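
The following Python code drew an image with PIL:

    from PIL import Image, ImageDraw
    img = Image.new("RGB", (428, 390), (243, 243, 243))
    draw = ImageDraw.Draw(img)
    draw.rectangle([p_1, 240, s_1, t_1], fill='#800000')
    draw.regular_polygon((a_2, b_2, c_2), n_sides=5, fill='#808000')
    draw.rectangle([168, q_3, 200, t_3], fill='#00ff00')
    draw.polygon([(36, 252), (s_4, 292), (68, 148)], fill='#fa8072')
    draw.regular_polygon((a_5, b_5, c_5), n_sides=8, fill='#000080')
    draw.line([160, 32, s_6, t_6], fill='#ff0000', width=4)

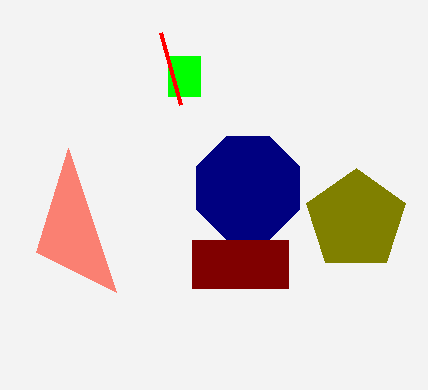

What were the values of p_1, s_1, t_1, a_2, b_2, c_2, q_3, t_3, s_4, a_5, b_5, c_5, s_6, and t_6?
p_1 = 192; s_1 = 288; t_1 = 288; a_2 = 356; b_2 = 220; c_2 = 52; q_3 = 56; t_3 = 96; s_4 = 116; a_5 = 248; b_5 = 188; c_5 = 56; s_6 = 180; t_6 = 104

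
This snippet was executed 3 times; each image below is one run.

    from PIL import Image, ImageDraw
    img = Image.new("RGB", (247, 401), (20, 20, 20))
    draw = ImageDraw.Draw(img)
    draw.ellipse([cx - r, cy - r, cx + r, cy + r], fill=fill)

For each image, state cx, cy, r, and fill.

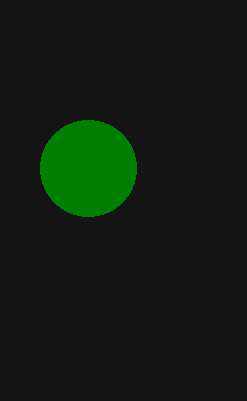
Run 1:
cx = 88, cy = 168, r = 48, fill = 'green'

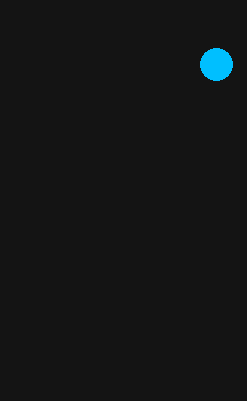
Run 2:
cx = 216
cy = 64
r = 16
fill = 'deepskyblue'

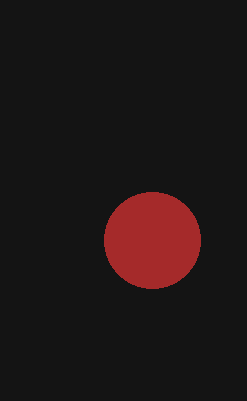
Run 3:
cx = 152; cy = 240; r = 48; fill = 'brown'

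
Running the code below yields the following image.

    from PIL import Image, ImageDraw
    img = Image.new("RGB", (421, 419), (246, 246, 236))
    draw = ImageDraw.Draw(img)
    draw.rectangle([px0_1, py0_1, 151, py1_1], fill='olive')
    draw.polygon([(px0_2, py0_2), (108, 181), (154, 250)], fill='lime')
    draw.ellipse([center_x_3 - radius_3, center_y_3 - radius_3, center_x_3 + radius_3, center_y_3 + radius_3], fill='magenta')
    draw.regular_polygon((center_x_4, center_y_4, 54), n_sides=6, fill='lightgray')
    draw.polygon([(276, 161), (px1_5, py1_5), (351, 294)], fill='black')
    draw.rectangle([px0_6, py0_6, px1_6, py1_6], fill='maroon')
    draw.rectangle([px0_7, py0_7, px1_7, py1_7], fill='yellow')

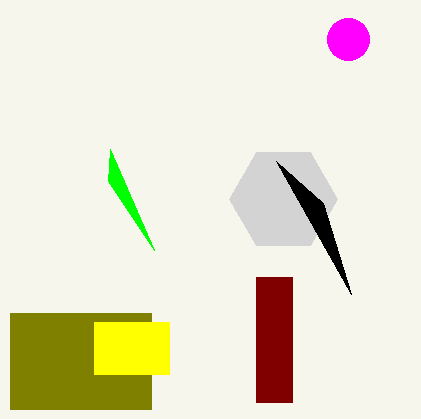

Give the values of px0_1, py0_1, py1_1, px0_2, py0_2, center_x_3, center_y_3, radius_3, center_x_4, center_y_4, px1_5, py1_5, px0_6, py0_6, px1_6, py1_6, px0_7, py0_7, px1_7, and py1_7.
px0_1 = 10
py0_1 = 313
py1_1 = 409
px0_2 = 110
py0_2 = 149
center_x_3 = 348
center_y_3 = 39
radius_3 = 21
center_x_4 = 283
center_y_4 = 199
px1_5 = 323
py1_5 = 203
px0_6 = 256
py0_6 = 277
px1_6 = 292
py1_6 = 402
px0_7 = 94
py0_7 = 322
px1_7 = 169
py1_7 = 374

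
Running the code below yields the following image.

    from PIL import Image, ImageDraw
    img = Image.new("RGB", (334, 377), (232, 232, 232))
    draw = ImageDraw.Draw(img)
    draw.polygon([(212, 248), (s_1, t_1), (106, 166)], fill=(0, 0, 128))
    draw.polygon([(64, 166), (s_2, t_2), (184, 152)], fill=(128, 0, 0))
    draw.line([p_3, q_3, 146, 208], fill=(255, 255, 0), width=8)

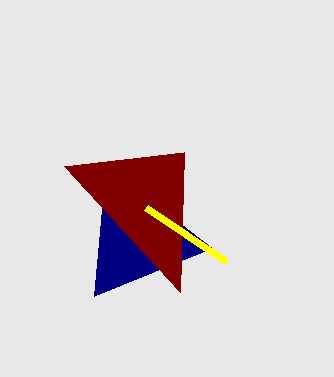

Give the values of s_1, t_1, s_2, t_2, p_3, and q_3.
s_1 = 94
t_1 = 296
s_2 = 180
t_2 = 292
p_3 = 226
q_3 = 262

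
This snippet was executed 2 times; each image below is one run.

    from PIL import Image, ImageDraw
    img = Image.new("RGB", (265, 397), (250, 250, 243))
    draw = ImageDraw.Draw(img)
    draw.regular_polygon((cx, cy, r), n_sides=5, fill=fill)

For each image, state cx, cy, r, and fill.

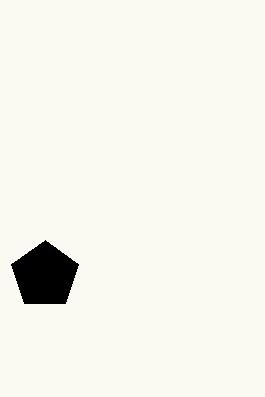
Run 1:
cx = 45, cy = 275, r = 35, fill = 'black'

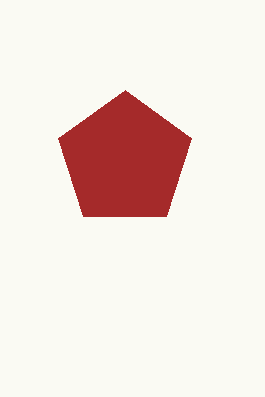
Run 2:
cx = 125, cy = 160, r = 70, fill = 'brown'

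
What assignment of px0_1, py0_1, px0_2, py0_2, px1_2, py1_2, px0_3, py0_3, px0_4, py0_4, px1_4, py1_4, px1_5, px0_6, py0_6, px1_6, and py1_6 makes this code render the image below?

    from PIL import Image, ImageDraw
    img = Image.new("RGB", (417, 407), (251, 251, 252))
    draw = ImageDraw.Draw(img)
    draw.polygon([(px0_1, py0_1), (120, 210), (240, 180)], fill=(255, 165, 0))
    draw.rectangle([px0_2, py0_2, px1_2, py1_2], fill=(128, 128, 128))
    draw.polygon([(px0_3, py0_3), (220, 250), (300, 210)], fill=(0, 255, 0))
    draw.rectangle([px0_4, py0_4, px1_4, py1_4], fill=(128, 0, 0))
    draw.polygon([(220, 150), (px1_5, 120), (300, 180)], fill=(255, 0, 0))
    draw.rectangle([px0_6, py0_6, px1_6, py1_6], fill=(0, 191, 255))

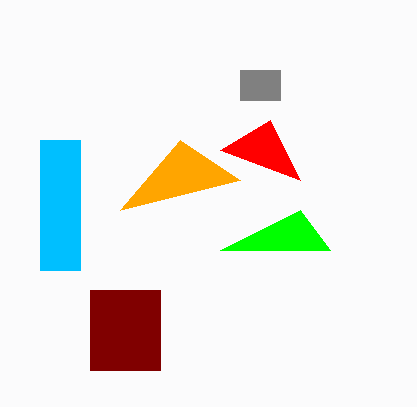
px0_1 = 180, py0_1 = 140, px0_2 = 240, py0_2 = 70, px1_2 = 280, py1_2 = 100, px0_3 = 330, py0_3 = 250, px0_4 = 90, py0_4 = 290, px1_4 = 160, py1_4 = 370, px1_5 = 270, px0_6 = 40, py0_6 = 140, px1_6 = 80, py1_6 = 270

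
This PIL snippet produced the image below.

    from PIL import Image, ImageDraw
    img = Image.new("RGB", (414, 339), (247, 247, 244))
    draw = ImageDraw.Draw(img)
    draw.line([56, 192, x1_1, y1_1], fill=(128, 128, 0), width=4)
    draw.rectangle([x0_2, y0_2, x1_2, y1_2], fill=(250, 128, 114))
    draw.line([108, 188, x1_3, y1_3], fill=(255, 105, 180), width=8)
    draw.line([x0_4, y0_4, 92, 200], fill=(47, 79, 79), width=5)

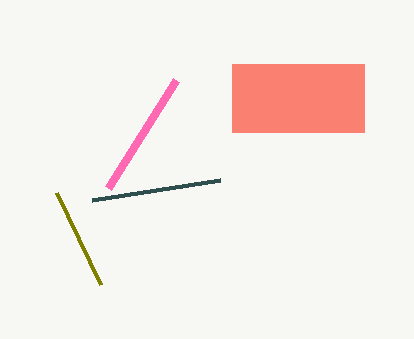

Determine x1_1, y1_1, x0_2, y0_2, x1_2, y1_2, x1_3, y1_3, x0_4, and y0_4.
x1_1 = 100
y1_1 = 284
x0_2 = 232
y0_2 = 64
x1_2 = 364
y1_2 = 132
x1_3 = 176
y1_3 = 80
x0_4 = 220
y0_4 = 180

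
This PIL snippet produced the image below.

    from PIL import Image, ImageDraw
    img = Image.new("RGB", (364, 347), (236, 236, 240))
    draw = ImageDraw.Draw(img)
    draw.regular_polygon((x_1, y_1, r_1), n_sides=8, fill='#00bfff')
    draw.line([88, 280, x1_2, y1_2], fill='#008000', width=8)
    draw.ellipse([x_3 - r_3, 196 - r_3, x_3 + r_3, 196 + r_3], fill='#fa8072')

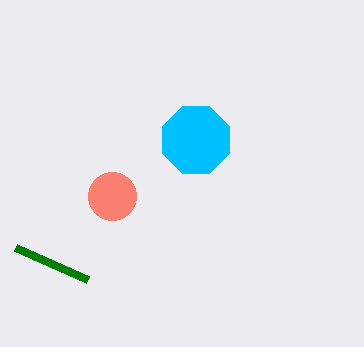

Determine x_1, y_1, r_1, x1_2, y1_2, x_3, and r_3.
x_1 = 196; y_1 = 140; r_1 = 36; x1_2 = 16; y1_2 = 248; x_3 = 112; r_3 = 24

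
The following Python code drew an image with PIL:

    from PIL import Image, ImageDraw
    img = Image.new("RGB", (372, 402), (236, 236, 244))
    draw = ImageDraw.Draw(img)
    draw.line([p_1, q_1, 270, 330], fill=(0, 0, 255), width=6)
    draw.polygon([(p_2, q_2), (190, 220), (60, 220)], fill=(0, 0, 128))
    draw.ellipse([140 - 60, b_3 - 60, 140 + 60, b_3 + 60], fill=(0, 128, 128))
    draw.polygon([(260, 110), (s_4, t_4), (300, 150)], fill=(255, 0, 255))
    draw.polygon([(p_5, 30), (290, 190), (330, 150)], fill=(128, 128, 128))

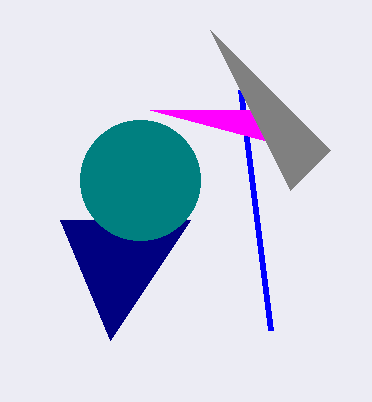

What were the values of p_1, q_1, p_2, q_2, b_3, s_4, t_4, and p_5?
p_1 = 240
q_1 = 90
p_2 = 110
q_2 = 340
b_3 = 180
s_4 = 150
t_4 = 110
p_5 = 210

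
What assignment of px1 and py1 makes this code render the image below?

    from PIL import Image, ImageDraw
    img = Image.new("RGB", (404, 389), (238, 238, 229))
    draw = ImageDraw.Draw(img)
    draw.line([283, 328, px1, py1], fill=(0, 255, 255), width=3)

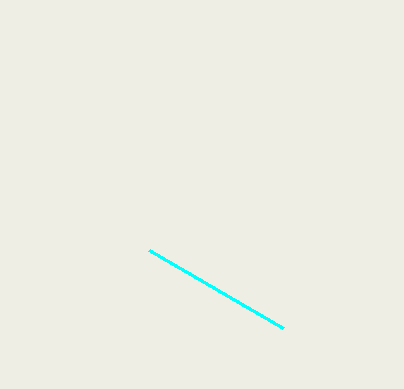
px1 = 149, py1 = 250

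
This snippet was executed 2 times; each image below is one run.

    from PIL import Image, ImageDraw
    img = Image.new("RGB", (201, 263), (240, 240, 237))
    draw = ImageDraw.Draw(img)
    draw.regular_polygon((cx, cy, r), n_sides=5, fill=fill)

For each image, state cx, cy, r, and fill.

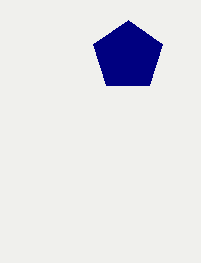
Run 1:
cx = 128, cy = 56, r = 36, fill = 'navy'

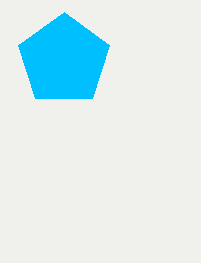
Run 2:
cx = 64
cy = 60
r = 48
fill = 'deepskyblue'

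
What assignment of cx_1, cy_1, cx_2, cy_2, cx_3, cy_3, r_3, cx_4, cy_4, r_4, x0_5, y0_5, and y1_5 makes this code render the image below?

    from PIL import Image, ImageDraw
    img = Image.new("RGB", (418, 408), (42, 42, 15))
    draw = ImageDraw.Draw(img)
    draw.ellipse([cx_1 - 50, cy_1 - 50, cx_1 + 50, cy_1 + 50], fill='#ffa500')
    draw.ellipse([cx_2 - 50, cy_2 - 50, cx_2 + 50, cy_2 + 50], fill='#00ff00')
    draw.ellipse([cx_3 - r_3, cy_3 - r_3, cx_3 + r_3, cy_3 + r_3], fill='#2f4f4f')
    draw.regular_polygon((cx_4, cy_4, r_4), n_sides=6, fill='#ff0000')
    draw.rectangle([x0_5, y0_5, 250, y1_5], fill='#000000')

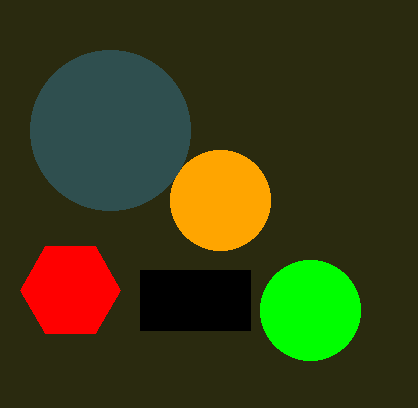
cx_1 = 220; cy_1 = 200; cx_2 = 310; cy_2 = 310; cx_3 = 110; cy_3 = 130; r_3 = 80; cx_4 = 70; cy_4 = 290; r_4 = 50; x0_5 = 140; y0_5 = 270; y1_5 = 330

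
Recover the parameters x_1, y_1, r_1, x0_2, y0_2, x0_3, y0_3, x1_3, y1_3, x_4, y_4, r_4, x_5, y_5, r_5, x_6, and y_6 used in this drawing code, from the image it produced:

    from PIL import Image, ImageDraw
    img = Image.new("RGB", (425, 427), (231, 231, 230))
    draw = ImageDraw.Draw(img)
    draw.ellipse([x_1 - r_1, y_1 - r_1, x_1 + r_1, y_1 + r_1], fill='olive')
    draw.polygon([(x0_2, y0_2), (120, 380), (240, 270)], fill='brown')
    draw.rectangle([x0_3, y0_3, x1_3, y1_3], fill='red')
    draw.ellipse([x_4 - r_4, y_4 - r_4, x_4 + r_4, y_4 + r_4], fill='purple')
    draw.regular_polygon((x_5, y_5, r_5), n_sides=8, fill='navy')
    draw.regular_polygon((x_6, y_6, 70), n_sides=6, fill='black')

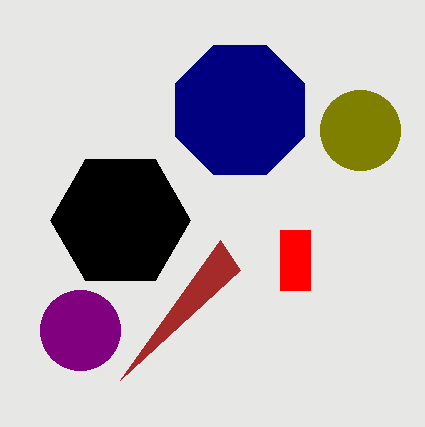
x_1 = 360; y_1 = 130; r_1 = 40; x0_2 = 220; y0_2 = 240; x0_3 = 280; y0_3 = 230; x1_3 = 310; y1_3 = 290; x_4 = 80; y_4 = 330; r_4 = 40; x_5 = 240; y_5 = 110; r_5 = 70; x_6 = 120; y_6 = 220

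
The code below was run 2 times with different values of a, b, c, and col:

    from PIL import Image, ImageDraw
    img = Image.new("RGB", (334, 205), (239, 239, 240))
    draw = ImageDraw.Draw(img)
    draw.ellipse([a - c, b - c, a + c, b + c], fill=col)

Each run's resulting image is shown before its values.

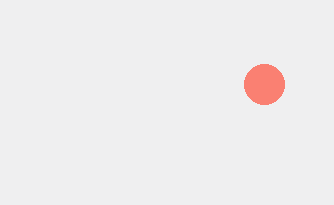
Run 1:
a = 264; b = 84; c = 20; col = 'salmon'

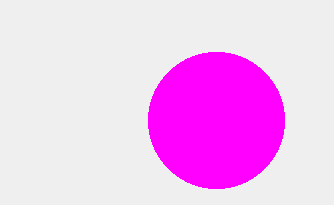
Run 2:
a = 216
b = 120
c = 68
col = 'magenta'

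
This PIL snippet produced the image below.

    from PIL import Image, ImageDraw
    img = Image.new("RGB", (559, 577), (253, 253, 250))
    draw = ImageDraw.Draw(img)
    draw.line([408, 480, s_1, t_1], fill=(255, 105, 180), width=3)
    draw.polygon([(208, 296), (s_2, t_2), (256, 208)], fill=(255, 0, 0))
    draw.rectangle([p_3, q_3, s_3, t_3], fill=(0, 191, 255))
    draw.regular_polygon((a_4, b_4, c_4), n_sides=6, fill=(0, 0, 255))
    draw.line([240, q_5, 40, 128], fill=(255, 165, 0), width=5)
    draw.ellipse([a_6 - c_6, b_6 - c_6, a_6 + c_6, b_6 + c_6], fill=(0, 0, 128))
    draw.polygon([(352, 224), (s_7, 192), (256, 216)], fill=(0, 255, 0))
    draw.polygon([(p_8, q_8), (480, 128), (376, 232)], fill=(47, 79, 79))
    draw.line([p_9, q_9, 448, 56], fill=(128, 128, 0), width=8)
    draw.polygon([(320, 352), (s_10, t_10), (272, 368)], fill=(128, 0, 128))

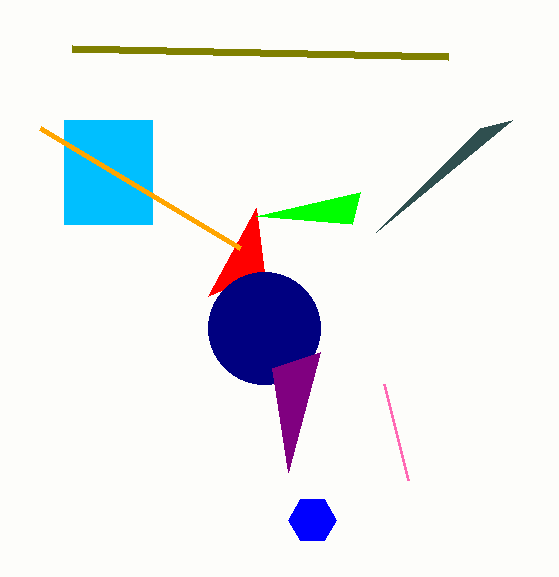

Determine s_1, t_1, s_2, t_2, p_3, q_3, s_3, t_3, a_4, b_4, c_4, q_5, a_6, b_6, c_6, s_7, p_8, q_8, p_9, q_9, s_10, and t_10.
s_1 = 384, t_1 = 384, s_2 = 264, t_2 = 272, p_3 = 64, q_3 = 120, s_3 = 152, t_3 = 224, a_4 = 312, b_4 = 520, c_4 = 24, q_5 = 248, a_6 = 264, b_6 = 328, c_6 = 56, s_7 = 360, p_8 = 512, q_8 = 120, p_9 = 72, q_9 = 48, s_10 = 288, t_10 = 472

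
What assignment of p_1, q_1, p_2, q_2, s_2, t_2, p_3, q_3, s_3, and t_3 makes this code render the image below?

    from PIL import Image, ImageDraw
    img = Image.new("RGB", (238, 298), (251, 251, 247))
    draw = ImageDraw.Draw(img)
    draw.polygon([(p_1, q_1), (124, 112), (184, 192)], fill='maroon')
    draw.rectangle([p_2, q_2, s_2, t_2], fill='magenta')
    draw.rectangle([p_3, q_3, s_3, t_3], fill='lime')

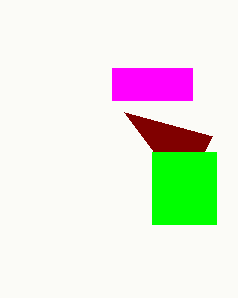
p_1 = 212
q_1 = 136
p_2 = 112
q_2 = 68
s_2 = 192
t_2 = 100
p_3 = 152
q_3 = 152
s_3 = 216
t_3 = 224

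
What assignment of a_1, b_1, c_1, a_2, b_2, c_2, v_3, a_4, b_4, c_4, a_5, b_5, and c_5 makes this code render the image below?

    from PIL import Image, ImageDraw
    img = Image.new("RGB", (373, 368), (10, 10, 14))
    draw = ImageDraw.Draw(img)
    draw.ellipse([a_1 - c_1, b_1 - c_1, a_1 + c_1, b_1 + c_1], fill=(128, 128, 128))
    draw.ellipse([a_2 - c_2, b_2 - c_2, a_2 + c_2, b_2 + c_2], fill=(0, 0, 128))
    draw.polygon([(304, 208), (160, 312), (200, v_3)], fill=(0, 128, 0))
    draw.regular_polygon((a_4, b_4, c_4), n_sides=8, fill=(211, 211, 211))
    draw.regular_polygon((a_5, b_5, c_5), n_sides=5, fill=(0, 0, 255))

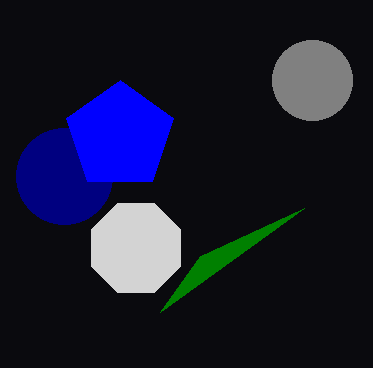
a_1 = 312; b_1 = 80; c_1 = 40; a_2 = 64; b_2 = 176; c_2 = 48; v_3 = 256; a_4 = 136; b_4 = 248; c_4 = 48; a_5 = 120; b_5 = 136; c_5 = 56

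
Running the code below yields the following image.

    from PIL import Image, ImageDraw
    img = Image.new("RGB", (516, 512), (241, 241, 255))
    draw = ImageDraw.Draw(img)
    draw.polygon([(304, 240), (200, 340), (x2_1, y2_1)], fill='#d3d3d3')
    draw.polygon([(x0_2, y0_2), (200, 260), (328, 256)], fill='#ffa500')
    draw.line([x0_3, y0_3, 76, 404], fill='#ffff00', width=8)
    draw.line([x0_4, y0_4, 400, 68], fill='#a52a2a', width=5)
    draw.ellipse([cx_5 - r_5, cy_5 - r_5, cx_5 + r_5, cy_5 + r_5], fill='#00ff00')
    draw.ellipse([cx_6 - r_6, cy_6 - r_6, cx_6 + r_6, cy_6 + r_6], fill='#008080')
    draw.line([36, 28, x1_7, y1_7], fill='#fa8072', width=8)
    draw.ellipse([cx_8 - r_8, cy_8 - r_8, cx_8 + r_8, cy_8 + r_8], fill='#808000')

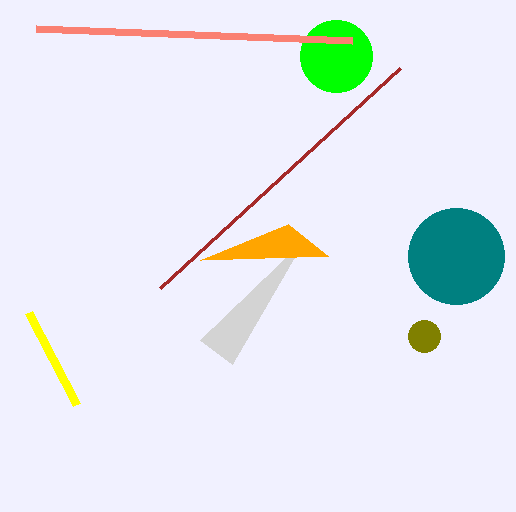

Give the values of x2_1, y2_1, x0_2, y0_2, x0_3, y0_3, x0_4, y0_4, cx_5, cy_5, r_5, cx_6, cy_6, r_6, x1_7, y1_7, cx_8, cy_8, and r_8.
x2_1 = 232; y2_1 = 364; x0_2 = 288; y0_2 = 224; x0_3 = 28; y0_3 = 312; x0_4 = 160; y0_4 = 288; cx_5 = 336; cy_5 = 56; r_5 = 36; cx_6 = 456; cy_6 = 256; r_6 = 48; x1_7 = 352; y1_7 = 40; cx_8 = 424; cy_8 = 336; r_8 = 16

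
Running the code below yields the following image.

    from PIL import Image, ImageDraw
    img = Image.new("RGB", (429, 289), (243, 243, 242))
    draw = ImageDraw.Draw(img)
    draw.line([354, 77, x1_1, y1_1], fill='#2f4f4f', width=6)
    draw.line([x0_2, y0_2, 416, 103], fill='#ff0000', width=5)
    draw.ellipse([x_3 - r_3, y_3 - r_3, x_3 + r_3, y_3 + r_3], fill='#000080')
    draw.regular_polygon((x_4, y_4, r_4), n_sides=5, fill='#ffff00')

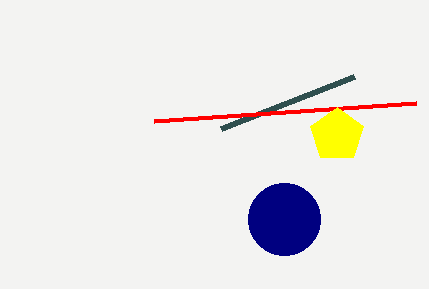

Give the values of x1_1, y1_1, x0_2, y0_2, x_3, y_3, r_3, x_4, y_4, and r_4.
x1_1 = 221, y1_1 = 129, x0_2 = 154, y0_2 = 121, x_3 = 284, y_3 = 219, r_3 = 36, x_4 = 337, y_4 = 135, r_4 = 28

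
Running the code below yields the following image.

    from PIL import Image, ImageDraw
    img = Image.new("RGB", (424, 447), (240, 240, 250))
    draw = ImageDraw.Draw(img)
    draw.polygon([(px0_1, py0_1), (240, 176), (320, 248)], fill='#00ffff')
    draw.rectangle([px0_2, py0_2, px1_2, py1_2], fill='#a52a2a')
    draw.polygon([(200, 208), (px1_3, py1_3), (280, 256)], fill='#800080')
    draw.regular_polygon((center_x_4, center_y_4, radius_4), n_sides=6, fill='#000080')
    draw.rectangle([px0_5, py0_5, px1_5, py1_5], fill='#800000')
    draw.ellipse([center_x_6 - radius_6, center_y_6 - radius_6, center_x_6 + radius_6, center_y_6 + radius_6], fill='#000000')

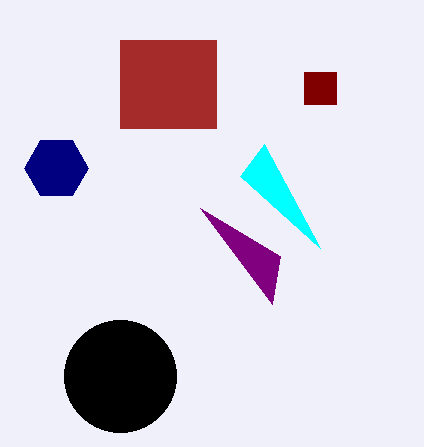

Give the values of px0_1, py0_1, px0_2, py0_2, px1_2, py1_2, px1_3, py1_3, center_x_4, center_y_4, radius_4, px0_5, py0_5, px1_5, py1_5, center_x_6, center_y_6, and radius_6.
px0_1 = 264, py0_1 = 144, px0_2 = 120, py0_2 = 40, px1_2 = 216, py1_2 = 128, px1_3 = 272, py1_3 = 304, center_x_4 = 56, center_y_4 = 168, radius_4 = 32, px0_5 = 304, py0_5 = 72, px1_5 = 336, py1_5 = 104, center_x_6 = 120, center_y_6 = 376, radius_6 = 56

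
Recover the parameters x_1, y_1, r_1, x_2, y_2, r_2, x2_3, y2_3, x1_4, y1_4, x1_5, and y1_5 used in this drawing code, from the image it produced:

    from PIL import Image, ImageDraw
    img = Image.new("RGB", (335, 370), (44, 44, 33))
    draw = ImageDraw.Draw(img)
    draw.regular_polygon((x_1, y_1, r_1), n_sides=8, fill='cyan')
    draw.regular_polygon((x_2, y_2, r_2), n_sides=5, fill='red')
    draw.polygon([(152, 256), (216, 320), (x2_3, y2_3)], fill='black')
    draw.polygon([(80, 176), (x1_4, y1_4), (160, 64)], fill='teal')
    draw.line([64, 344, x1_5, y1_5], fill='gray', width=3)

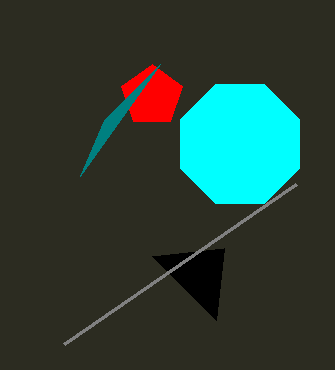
x_1 = 240; y_1 = 144; r_1 = 64; x_2 = 152; y_2 = 96; r_2 = 32; x2_3 = 224; y2_3 = 248; x1_4 = 104; y1_4 = 120; x1_5 = 296; y1_5 = 184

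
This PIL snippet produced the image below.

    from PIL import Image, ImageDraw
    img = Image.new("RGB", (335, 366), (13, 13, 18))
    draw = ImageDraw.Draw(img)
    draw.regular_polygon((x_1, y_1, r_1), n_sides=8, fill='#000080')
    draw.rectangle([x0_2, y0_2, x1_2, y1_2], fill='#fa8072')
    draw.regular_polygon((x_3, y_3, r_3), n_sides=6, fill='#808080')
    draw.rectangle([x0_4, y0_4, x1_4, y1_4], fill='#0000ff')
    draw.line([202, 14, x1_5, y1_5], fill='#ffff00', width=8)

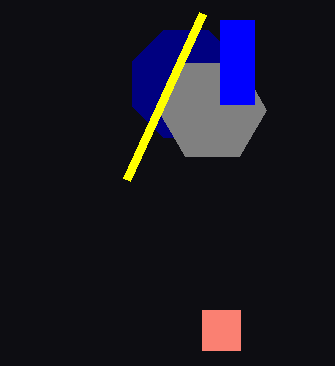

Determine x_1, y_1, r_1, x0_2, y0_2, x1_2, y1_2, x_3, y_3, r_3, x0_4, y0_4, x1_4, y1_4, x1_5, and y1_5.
x_1 = 186
y_1 = 84
r_1 = 58
x0_2 = 202
y0_2 = 310
x1_2 = 240
y1_2 = 350
x_3 = 212
y_3 = 110
r_3 = 54
x0_4 = 220
y0_4 = 20
x1_4 = 254
y1_4 = 104
x1_5 = 126
y1_5 = 180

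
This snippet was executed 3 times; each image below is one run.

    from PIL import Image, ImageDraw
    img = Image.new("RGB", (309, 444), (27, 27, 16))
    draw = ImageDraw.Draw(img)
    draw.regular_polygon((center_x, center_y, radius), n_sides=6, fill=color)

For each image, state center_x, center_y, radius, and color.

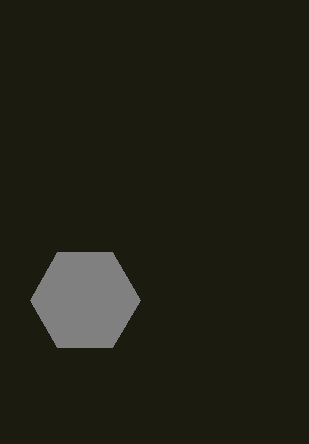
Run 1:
center_x = 85
center_y = 300
radius = 55
color = 'gray'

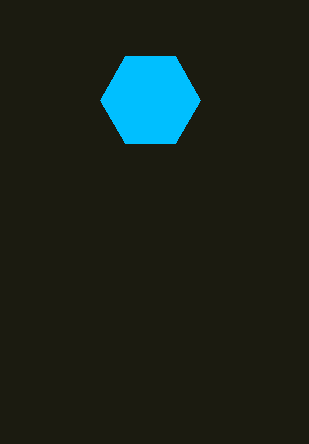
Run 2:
center_x = 150
center_y = 100
radius = 50
color = 'deepskyblue'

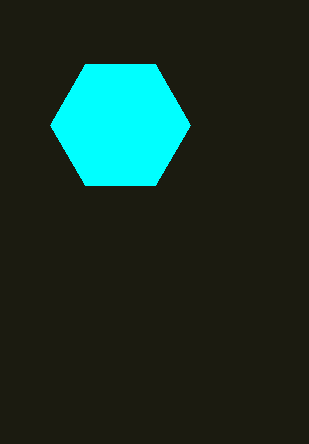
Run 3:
center_x = 120
center_y = 125
radius = 70
color = 'cyan'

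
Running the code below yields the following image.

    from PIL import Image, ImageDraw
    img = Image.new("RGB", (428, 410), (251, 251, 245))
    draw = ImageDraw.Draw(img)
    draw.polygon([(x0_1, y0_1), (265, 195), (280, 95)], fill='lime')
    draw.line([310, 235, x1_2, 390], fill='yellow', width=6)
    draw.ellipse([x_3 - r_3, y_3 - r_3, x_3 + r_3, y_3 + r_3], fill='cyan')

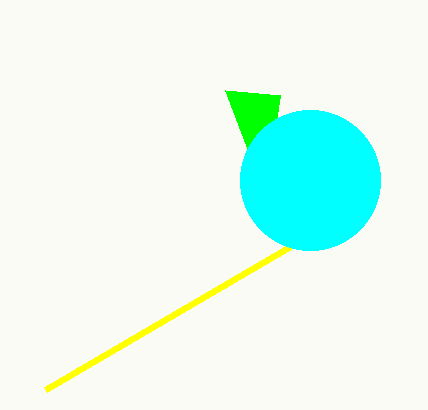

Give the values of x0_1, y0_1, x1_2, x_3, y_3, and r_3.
x0_1 = 225, y0_1 = 90, x1_2 = 45, x_3 = 310, y_3 = 180, r_3 = 70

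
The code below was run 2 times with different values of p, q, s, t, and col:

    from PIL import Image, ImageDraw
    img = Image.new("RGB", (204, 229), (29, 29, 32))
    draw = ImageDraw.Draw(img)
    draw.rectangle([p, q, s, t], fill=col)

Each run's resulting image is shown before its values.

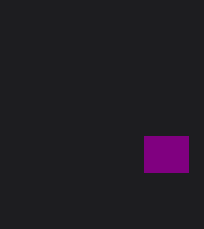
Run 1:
p = 144
q = 136
s = 188
t = 172
col = 'purple'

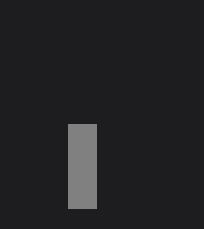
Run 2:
p = 68; q = 124; s = 96; t = 208; col = 'gray'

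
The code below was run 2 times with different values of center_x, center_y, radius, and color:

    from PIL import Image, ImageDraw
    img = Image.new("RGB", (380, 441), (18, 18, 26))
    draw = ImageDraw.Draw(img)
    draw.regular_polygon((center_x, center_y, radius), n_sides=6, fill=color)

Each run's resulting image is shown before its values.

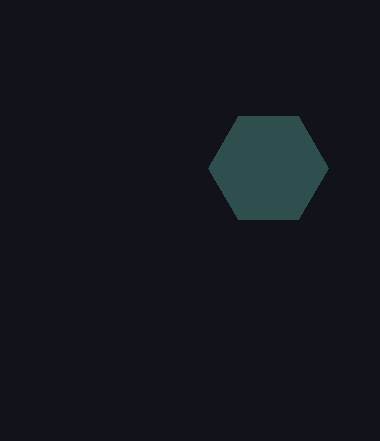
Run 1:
center_x = 268; center_y = 168; radius = 60; color = 'darkslategray'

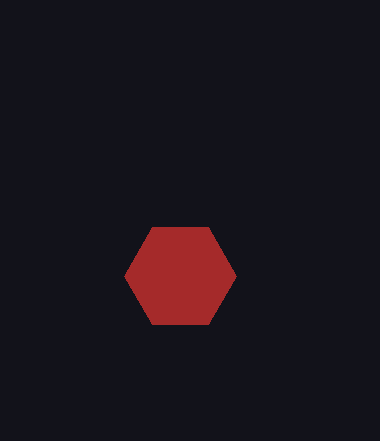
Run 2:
center_x = 180; center_y = 276; radius = 56; color = 'brown'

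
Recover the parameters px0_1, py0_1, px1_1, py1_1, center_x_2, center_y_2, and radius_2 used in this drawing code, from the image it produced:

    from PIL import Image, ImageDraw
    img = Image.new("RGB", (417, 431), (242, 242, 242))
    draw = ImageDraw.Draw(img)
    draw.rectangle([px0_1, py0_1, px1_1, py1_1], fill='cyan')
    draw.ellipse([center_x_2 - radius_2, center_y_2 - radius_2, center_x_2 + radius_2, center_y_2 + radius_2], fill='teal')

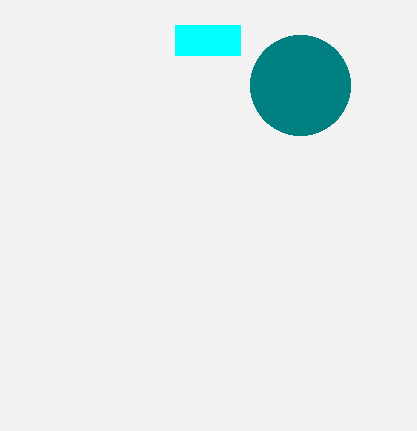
px0_1 = 175
py0_1 = 25
px1_1 = 240
py1_1 = 55
center_x_2 = 300
center_y_2 = 85
radius_2 = 50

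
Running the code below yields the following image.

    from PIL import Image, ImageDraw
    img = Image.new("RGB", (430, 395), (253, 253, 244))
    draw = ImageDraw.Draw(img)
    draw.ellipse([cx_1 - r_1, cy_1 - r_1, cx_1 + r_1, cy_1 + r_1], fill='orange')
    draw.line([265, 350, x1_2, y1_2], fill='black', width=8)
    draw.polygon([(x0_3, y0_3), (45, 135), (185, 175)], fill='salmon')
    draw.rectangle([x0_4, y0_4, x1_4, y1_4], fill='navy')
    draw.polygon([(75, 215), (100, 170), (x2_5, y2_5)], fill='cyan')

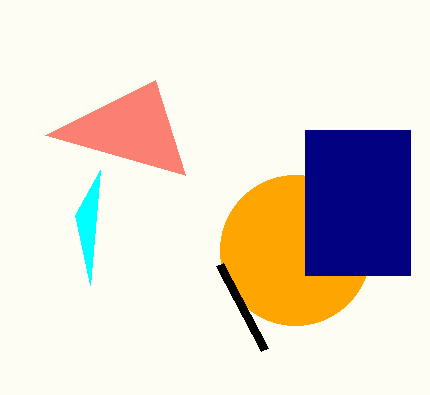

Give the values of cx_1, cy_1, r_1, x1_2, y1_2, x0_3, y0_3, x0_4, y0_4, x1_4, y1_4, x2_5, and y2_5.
cx_1 = 295; cy_1 = 250; r_1 = 75; x1_2 = 220; y1_2 = 265; x0_3 = 155; y0_3 = 80; x0_4 = 305; y0_4 = 130; x1_4 = 410; y1_4 = 275; x2_5 = 90; y2_5 = 285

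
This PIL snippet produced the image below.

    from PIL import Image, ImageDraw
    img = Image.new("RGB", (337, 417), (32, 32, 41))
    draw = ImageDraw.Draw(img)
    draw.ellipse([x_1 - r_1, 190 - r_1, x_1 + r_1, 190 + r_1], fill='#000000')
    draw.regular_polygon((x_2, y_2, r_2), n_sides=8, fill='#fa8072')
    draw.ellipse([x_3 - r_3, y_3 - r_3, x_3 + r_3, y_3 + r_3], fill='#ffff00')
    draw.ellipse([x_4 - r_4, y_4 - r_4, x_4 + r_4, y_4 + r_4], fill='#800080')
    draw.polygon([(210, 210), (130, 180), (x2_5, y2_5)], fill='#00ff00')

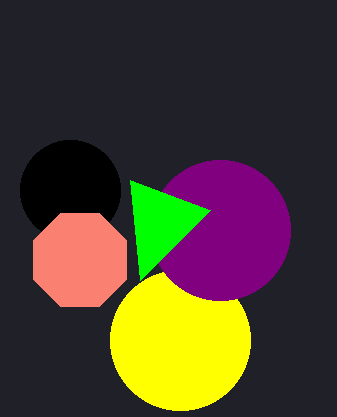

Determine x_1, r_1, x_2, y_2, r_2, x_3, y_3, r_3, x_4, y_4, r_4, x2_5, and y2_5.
x_1 = 70, r_1 = 50, x_2 = 80, y_2 = 260, r_2 = 50, x_3 = 180, y_3 = 340, r_3 = 70, x_4 = 220, y_4 = 230, r_4 = 70, x2_5 = 140, y2_5 = 280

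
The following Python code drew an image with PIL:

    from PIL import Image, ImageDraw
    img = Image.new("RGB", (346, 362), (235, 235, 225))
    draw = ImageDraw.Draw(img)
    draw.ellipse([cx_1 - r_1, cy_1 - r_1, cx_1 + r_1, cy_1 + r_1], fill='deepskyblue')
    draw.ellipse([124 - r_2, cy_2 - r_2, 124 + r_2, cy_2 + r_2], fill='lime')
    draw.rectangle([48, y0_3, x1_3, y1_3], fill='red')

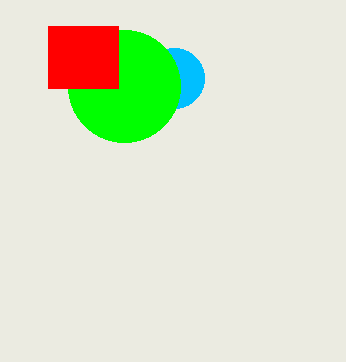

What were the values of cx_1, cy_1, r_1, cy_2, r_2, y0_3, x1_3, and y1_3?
cx_1 = 174, cy_1 = 78, r_1 = 30, cy_2 = 86, r_2 = 56, y0_3 = 26, x1_3 = 118, y1_3 = 88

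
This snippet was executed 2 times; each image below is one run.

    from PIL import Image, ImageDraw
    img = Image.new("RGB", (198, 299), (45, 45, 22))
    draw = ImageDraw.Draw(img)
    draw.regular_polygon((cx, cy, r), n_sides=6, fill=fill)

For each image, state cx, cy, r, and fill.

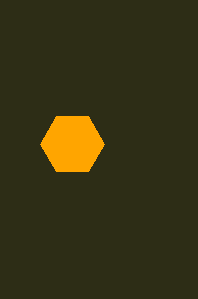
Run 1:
cx = 72, cy = 144, r = 32, fill = 'orange'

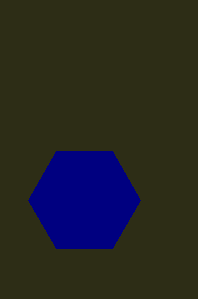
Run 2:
cx = 84, cy = 200, r = 56, fill = 'navy'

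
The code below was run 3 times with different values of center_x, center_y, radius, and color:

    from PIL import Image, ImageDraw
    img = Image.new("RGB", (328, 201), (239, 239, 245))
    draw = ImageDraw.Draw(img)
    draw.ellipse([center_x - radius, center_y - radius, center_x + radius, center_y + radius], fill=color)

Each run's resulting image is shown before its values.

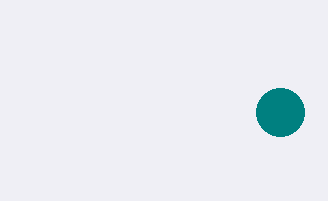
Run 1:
center_x = 280, center_y = 112, radius = 24, color = 'teal'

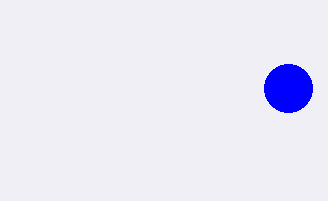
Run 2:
center_x = 288; center_y = 88; radius = 24; color = 'blue'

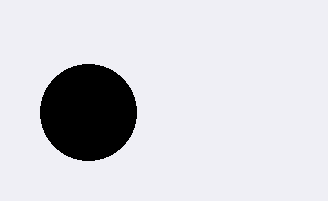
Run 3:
center_x = 88, center_y = 112, radius = 48, color = 'black'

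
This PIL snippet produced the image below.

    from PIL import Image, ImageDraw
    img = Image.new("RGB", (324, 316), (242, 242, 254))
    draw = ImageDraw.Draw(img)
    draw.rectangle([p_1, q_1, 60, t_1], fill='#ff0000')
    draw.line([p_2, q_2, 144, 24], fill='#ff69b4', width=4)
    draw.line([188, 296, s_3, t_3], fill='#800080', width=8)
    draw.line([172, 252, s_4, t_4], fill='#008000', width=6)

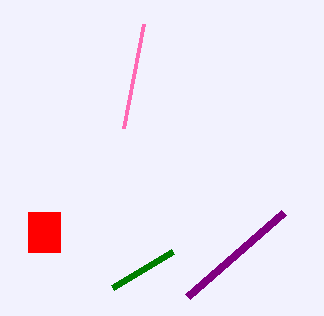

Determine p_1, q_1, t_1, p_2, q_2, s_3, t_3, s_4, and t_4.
p_1 = 28; q_1 = 212; t_1 = 252; p_2 = 124; q_2 = 128; s_3 = 284; t_3 = 212; s_4 = 112; t_4 = 288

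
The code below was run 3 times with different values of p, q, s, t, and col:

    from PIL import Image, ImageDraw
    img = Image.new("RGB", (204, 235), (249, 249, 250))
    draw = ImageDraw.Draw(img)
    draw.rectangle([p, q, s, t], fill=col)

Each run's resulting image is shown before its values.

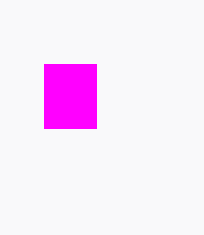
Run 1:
p = 44; q = 64; s = 96; t = 128; col = 'magenta'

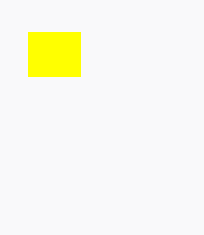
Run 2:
p = 28, q = 32, s = 80, t = 76, col = 'yellow'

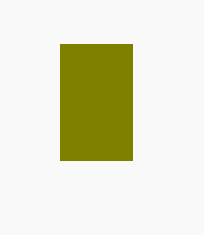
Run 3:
p = 60
q = 44
s = 132
t = 160
col = 'olive'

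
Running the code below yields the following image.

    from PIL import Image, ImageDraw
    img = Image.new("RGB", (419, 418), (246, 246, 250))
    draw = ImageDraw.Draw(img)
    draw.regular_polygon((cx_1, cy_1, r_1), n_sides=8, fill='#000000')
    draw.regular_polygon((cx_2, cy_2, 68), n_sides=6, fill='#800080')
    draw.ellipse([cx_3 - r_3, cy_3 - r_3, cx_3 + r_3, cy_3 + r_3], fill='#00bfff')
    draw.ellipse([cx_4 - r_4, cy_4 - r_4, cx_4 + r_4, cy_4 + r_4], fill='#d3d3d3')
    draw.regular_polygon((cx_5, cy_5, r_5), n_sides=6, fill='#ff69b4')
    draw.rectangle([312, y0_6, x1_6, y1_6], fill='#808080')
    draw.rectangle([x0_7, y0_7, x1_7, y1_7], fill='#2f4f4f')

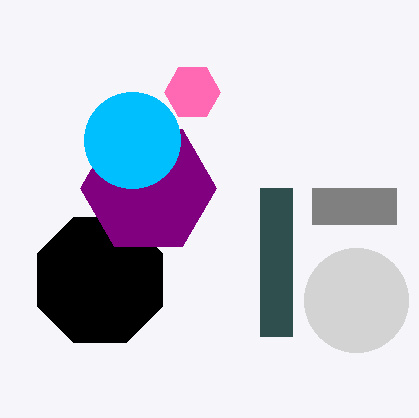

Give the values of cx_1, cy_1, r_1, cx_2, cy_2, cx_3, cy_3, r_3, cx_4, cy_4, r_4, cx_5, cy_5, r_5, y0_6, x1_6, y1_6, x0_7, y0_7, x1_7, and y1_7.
cx_1 = 100; cy_1 = 280; r_1 = 68; cx_2 = 148; cy_2 = 188; cx_3 = 132; cy_3 = 140; r_3 = 48; cx_4 = 356; cy_4 = 300; r_4 = 52; cx_5 = 192; cy_5 = 92; r_5 = 28; y0_6 = 188; x1_6 = 396; y1_6 = 224; x0_7 = 260; y0_7 = 188; x1_7 = 292; y1_7 = 336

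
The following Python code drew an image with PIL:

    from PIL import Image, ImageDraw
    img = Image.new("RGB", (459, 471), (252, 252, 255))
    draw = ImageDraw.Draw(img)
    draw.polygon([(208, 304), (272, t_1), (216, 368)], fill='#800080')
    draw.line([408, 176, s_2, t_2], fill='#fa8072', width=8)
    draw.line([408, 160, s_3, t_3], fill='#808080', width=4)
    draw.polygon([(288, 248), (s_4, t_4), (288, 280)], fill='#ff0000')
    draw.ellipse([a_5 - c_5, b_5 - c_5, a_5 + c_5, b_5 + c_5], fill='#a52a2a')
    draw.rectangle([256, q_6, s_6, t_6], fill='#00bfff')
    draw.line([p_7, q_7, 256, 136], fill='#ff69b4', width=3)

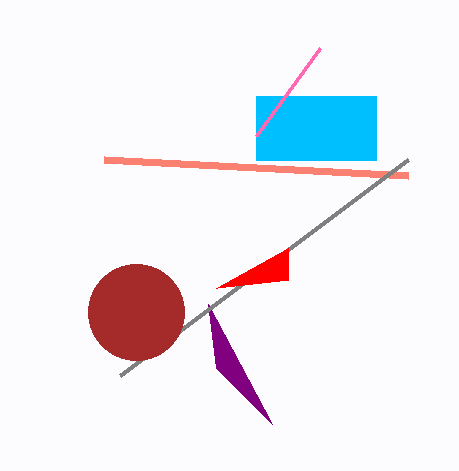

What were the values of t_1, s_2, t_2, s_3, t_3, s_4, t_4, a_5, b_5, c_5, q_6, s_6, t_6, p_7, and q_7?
t_1 = 424
s_2 = 104
t_2 = 160
s_3 = 120
t_3 = 376
s_4 = 216
t_4 = 288
a_5 = 136
b_5 = 312
c_5 = 48
q_6 = 96
s_6 = 376
t_6 = 160
p_7 = 320
q_7 = 48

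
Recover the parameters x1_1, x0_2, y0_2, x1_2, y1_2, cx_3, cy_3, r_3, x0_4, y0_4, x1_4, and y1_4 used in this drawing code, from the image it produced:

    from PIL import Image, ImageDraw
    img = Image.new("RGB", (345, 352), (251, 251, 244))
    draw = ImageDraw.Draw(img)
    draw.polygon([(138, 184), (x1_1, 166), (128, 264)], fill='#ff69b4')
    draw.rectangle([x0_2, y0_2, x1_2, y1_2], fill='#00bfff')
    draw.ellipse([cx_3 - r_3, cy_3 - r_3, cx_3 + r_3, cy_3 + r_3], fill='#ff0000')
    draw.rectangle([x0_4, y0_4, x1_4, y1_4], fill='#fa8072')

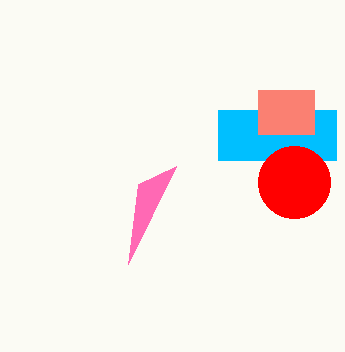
x1_1 = 176
x0_2 = 218
y0_2 = 110
x1_2 = 336
y1_2 = 160
cx_3 = 294
cy_3 = 182
r_3 = 36
x0_4 = 258
y0_4 = 90
x1_4 = 314
y1_4 = 134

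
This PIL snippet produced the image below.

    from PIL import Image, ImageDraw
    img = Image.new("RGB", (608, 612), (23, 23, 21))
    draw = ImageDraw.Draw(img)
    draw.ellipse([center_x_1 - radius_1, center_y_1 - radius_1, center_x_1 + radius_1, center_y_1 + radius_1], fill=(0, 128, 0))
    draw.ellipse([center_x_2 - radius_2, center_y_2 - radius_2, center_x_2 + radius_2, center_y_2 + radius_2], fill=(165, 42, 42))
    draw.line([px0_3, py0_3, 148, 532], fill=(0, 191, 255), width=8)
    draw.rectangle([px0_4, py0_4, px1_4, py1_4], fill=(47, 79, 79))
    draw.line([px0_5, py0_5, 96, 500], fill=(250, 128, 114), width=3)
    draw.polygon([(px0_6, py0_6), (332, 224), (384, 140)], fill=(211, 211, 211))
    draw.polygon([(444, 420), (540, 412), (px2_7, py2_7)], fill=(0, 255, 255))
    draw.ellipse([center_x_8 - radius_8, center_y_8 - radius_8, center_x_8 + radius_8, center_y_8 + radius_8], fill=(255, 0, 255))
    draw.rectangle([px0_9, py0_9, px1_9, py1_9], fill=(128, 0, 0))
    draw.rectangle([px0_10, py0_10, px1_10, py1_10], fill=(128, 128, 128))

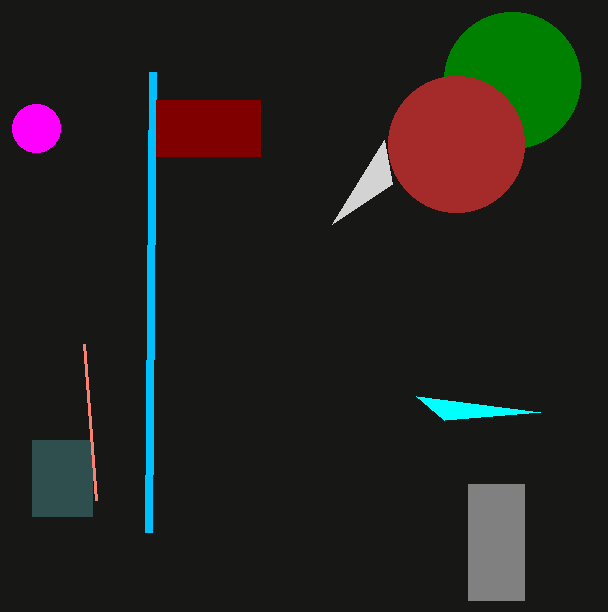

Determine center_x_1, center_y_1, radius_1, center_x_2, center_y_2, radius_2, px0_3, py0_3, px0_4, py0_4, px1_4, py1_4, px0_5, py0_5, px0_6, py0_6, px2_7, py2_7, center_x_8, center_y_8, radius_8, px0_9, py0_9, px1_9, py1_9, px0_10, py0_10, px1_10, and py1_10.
center_x_1 = 512
center_y_1 = 80
radius_1 = 68
center_x_2 = 456
center_y_2 = 144
radius_2 = 68
px0_3 = 152
py0_3 = 72
px0_4 = 32
py0_4 = 440
px1_4 = 92
py1_4 = 516
px0_5 = 84
py0_5 = 344
px0_6 = 392
py0_6 = 184
px2_7 = 416
py2_7 = 396
center_x_8 = 36
center_y_8 = 128
radius_8 = 24
px0_9 = 156
py0_9 = 100
px1_9 = 260
py1_9 = 156
px0_10 = 468
py0_10 = 484
px1_10 = 524
py1_10 = 600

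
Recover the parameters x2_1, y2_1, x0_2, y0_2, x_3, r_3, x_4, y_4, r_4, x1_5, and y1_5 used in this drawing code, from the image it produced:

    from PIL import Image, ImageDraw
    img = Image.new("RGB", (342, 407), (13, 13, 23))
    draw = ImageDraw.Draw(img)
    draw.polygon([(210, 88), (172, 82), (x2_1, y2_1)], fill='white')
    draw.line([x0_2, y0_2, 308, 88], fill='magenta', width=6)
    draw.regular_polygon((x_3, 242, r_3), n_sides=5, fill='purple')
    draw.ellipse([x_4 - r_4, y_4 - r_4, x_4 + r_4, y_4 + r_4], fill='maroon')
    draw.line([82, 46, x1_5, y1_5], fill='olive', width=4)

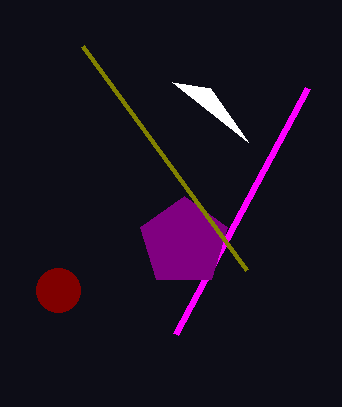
x2_1 = 248
y2_1 = 142
x0_2 = 176
y0_2 = 334
x_3 = 184
r_3 = 46
x_4 = 58
y_4 = 290
r_4 = 22
x1_5 = 246
y1_5 = 270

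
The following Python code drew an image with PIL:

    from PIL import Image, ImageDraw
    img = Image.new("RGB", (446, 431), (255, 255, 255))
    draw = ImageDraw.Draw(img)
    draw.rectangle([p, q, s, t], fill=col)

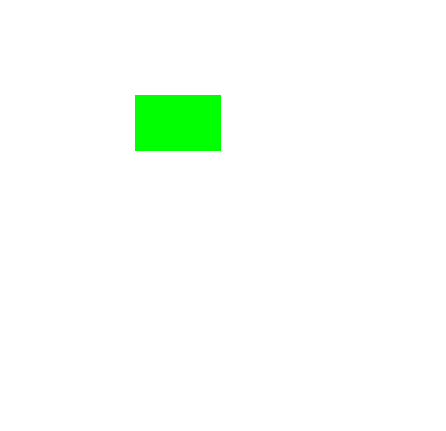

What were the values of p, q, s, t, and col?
p = 135; q = 95; s = 220; t = 150; col = 'lime'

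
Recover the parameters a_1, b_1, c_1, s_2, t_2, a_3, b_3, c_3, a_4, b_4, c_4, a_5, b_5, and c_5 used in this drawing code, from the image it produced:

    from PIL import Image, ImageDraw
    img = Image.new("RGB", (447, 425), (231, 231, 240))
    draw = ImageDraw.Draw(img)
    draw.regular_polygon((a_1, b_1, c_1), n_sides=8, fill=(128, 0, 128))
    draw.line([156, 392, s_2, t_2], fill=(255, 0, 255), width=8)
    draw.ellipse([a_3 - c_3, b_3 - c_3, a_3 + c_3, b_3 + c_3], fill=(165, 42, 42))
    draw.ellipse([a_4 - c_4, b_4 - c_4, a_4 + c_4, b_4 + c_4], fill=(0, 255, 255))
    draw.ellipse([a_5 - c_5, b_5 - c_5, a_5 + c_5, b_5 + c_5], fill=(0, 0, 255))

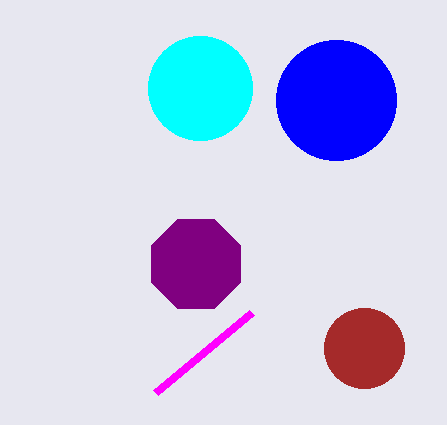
a_1 = 196
b_1 = 264
c_1 = 48
s_2 = 252
t_2 = 312
a_3 = 364
b_3 = 348
c_3 = 40
a_4 = 200
b_4 = 88
c_4 = 52
a_5 = 336
b_5 = 100
c_5 = 60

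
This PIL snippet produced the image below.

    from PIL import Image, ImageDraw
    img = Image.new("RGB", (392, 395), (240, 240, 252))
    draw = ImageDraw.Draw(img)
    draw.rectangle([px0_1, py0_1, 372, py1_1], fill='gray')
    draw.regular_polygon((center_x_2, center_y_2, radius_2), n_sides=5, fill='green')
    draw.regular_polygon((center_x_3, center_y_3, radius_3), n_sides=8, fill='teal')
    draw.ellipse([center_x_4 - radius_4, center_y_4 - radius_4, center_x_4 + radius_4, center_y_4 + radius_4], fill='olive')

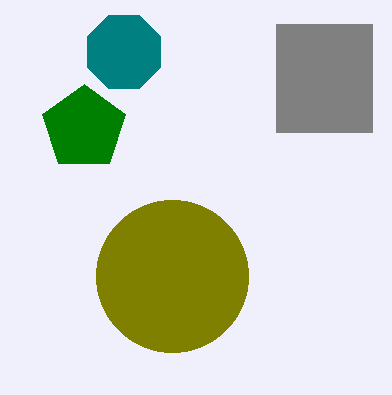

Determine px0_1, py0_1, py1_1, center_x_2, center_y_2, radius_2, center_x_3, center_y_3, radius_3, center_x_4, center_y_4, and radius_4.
px0_1 = 276, py0_1 = 24, py1_1 = 132, center_x_2 = 84, center_y_2 = 128, radius_2 = 44, center_x_3 = 124, center_y_3 = 52, radius_3 = 40, center_x_4 = 172, center_y_4 = 276, radius_4 = 76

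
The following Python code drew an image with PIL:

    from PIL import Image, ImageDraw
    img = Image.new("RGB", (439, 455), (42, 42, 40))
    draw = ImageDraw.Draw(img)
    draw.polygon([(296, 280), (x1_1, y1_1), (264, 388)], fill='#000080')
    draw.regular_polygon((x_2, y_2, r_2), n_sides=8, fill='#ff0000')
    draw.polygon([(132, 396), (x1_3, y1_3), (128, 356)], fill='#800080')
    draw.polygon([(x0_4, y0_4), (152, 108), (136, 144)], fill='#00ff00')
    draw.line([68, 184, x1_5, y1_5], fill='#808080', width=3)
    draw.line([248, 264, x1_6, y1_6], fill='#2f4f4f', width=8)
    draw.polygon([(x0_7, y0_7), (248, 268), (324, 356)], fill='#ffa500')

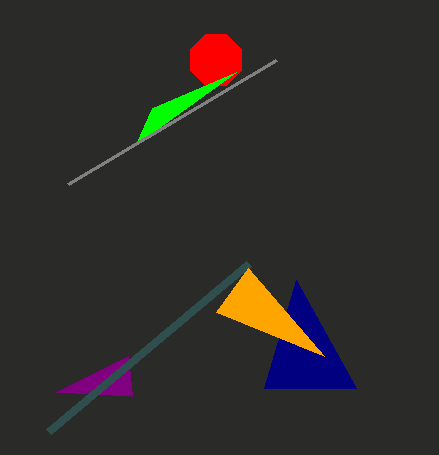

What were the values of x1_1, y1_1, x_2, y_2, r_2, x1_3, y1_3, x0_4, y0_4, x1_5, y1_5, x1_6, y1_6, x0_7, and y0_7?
x1_1 = 356, y1_1 = 388, x_2 = 216, y_2 = 60, r_2 = 28, x1_3 = 56, y1_3 = 392, x0_4 = 236, y0_4 = 72, x1_5 = 276, y1_5 = 60, x1_6 = 48, y1_6 = 432, x0_7 = 216, y0_7 = 312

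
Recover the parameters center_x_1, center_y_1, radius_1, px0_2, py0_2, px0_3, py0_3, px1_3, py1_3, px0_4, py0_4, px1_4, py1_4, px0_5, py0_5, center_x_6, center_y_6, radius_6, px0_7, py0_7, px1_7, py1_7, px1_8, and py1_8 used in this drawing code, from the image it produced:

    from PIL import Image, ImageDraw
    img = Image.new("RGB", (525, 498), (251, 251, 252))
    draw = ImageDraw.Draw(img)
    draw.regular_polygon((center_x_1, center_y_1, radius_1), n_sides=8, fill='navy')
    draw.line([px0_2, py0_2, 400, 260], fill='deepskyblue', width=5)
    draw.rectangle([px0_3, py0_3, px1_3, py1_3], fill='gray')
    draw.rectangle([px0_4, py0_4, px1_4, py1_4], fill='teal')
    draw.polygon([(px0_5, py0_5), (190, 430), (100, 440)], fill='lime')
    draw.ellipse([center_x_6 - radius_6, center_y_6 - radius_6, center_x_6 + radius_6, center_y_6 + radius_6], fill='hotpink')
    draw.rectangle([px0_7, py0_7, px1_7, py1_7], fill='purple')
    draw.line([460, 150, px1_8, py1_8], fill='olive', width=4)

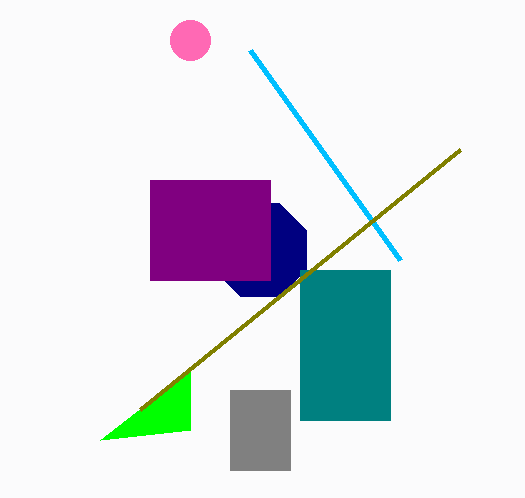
center_x_1 = 260
center_y_1 = 250
radius_1 = 50
px0_2 = 250
py0_2 = 50
px0_3 = 230
py0_3 = 390
px1_3 = 290
py1_3 = 470
px0_4 = 300
py0_4 = 270
px1_4 = 390
py1_4 = 420
px0_5 = 190
py0_5 = 370
center_x_6 = 190
center_y_6 = 40
radius_6 = 20
px0_7 = 150
py0_7 = 180
px1_7 = 270
py1_7 = 280
px1_8 = 140
py1_8 = 410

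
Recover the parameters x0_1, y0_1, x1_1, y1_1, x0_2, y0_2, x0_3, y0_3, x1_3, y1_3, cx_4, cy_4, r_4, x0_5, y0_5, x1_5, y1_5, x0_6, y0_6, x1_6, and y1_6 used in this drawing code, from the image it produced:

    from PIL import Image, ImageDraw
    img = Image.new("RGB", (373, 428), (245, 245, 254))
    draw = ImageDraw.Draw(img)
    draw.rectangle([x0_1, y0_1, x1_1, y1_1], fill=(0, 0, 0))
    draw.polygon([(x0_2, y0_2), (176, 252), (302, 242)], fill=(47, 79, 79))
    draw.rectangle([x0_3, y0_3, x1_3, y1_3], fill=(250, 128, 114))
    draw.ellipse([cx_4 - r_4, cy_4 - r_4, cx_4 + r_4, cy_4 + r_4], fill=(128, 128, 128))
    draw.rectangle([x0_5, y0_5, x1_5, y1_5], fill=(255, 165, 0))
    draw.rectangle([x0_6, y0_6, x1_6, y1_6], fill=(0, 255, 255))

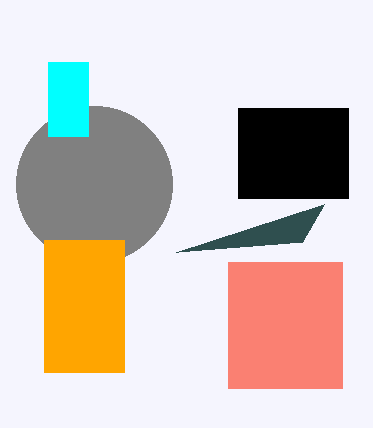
x0_1 = 238, y0_1 = 108, x1_1 = 348, y1_1 = 198, x0_2 = 324, y0_2 = 204, x0_3 = 228, y0_3 = 262, x1_3 = 342, y1_3 = 388, cx_4 = 94, cy_4 = 184, r_4 = 78, x0_5 = 44, y0_5 = 240, x1_5 = 124, y1_5 = 372, x0_6 = 48, y0_6 = 62, x1_6 = 88, y1_6 = 136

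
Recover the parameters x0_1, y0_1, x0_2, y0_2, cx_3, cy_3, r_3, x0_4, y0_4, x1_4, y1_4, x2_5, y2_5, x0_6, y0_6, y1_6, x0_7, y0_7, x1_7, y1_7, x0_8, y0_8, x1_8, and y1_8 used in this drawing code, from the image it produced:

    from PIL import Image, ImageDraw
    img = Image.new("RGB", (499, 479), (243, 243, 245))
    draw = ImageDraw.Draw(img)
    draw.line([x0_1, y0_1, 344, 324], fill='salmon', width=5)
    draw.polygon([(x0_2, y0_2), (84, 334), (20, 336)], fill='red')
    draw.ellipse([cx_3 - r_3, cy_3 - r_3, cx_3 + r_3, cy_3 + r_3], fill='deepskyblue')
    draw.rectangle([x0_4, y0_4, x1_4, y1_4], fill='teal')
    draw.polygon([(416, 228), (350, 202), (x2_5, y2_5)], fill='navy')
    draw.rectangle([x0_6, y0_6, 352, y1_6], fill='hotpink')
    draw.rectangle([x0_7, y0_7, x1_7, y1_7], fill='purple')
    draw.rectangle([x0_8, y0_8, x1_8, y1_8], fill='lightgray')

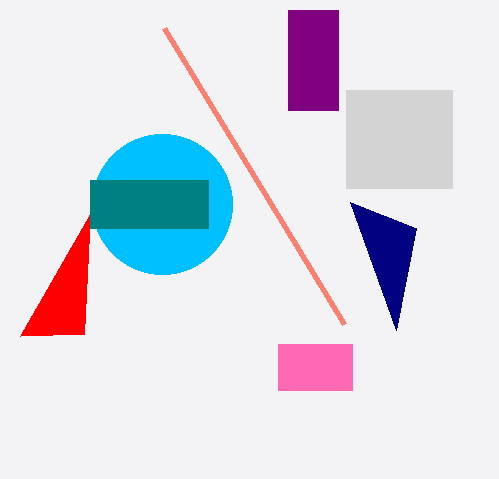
x0_1 = 164; y0_1 = 28; x0_2 = 90; y0_2 = 214; cx_3 = 162; cy_3 = 204; r_3 = 70; x0_4 = 90; y0_4 = 180; x1_4 = 208; y1_4 = 228; x2_5 = 396; y2_5 = 330; x0_6 = 278; y0_6 = 344; y1_6 = 390; x0_7 = 288; y0_7 = 10; x1_7 = 338; y1_7 = 110; x0_8 = 346; y0_8 = 90; x1_8 = 452; y1_8 = 188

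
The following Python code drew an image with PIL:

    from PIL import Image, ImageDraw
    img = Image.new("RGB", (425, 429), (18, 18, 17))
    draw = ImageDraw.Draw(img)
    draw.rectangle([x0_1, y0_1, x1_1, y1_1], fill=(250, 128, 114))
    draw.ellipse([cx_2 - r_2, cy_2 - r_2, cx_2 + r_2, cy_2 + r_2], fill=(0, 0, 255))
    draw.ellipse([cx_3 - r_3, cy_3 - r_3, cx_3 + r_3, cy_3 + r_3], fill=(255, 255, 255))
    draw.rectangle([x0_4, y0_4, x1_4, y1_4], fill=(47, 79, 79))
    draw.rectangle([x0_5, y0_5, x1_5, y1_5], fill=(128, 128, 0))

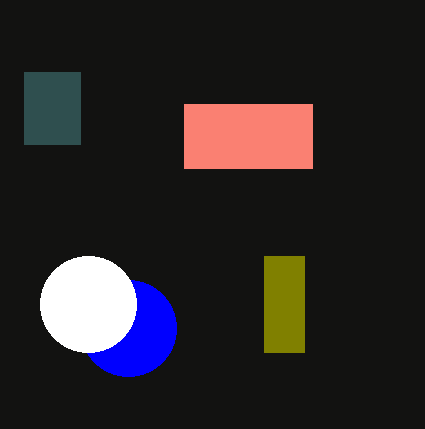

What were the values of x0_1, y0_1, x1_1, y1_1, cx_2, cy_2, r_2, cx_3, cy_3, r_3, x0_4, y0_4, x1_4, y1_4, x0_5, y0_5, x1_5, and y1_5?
x0_1 = 184
y0_1 = 104
x1_1 = 312
y1_1 = 168
cx_2 = 128
cy_2 = 328
r_2 = 48
cx_3 = 88
cy_3 = 304
r_3 = 48
x0_4 = 24
y0_4 = 72
x1_4 = 80
y1_4 = 144
x0_5 = 264
y0_5 = 256
x1_5 = 304
y1_5 = 352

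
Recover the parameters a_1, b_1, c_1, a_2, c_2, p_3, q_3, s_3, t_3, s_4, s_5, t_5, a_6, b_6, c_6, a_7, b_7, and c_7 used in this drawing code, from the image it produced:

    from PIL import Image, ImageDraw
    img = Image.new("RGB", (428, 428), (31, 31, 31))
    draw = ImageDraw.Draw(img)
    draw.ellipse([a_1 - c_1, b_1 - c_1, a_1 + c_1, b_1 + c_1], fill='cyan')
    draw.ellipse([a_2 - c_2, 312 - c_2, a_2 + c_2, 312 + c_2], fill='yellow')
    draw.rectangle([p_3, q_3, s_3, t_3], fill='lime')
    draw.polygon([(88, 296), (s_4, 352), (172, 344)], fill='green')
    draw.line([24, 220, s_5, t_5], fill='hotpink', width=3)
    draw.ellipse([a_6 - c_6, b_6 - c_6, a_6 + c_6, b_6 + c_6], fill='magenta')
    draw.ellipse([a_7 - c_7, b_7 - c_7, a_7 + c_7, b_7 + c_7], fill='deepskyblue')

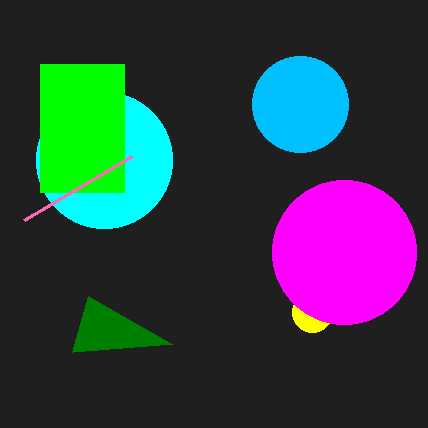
a_1 = 104
b_1 = 160
c_1 = 68
a_2 = 312
c_2 = 20
p_3 = 40
q_3 = 64
s_3 = 124
t_3 = 192
s_4 = 72
s_5 = 132
t_5 = 156
a_6 = 344
b_6 = 252
c_6 = 72
a_7 = 300
b_7 = 104
c_7 = 48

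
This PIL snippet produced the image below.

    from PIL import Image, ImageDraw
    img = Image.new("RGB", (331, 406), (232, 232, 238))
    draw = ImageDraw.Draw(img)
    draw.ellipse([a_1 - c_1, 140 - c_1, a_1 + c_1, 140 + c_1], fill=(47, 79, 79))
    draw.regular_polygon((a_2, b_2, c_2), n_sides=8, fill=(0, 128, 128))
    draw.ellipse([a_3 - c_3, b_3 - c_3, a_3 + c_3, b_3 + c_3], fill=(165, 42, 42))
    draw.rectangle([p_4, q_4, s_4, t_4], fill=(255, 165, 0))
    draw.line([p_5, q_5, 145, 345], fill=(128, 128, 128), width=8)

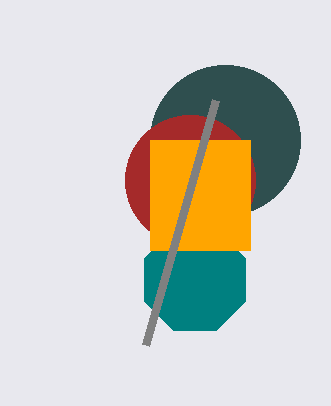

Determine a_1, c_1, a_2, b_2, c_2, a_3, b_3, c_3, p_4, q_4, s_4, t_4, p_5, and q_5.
a_1 = 225; c_1 = 75; a_2 = 195; b_2 = 280; c_2 = 55; a_3 = 190; b_3 = 180; c_3 = 65; p_4 = 150; q_4 = 140; s_4 = 250; t_4 = 250; p_5 = 215; q_5 = 100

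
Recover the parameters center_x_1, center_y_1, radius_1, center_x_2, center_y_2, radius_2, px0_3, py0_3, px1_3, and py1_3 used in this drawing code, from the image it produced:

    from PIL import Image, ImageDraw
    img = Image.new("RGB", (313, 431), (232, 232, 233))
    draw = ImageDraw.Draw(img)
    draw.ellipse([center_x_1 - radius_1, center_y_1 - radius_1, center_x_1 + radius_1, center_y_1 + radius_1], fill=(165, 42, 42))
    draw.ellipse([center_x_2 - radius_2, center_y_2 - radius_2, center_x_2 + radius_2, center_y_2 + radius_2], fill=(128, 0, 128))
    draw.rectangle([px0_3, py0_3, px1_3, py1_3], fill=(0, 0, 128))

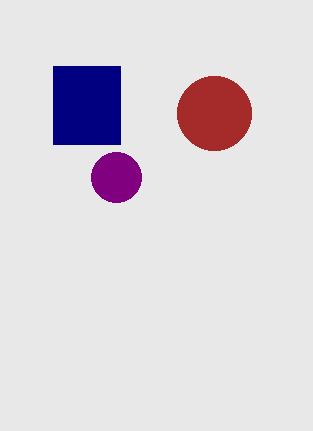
center_x_1 = 214; center_y_1 = 113; radius_1 = 37; center_x_2 = 116; center_y_2 = 177; radius_2 = 25; px0_3 = 53; py0_3 = 66; px1_3 = 120; py1_3 = 144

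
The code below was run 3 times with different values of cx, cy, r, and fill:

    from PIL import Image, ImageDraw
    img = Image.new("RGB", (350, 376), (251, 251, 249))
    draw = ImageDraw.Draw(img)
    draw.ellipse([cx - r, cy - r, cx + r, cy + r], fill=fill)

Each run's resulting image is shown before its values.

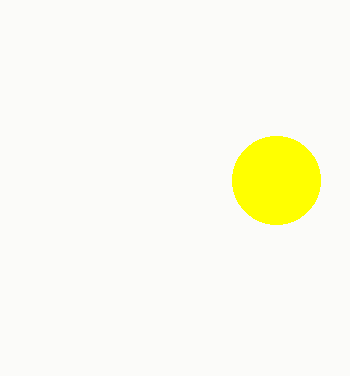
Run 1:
cx = 276, cy = 180, r = 44, fill = 'yellow'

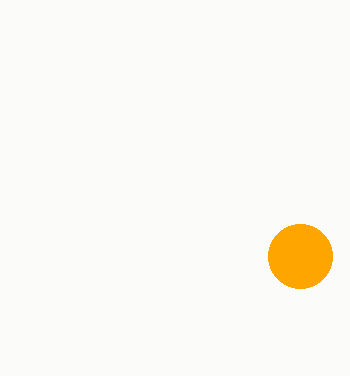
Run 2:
cx = 300
cy = 256
r = 32
fill = 'orange'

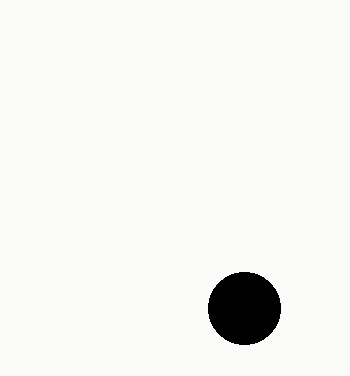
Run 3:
cx = 244
cy = 308
r = 36
fill = 'black'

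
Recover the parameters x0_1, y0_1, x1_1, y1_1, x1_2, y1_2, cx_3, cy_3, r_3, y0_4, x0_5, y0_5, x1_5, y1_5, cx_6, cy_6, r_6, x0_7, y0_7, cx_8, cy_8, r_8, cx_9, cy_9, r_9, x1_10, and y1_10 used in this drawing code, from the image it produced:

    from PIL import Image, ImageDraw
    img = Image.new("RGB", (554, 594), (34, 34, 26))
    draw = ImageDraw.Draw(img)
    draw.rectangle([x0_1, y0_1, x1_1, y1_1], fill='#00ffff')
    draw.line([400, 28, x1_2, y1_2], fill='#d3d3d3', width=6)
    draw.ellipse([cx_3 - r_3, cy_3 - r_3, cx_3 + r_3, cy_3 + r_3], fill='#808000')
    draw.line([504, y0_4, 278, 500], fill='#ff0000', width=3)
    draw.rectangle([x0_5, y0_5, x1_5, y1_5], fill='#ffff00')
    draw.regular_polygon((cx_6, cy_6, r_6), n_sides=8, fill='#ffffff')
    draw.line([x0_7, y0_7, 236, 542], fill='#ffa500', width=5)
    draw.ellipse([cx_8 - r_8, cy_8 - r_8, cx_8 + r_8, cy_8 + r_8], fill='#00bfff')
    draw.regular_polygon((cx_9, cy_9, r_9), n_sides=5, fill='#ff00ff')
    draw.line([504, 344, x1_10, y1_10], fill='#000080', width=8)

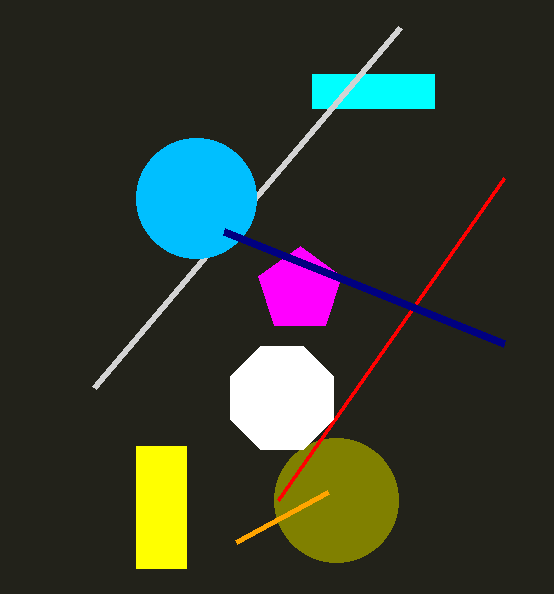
x0_1 = 312; y0_1 = 74; x1_1 = 434; y1_1 = 108; x1_2 = 94; y1_2 = 388; cx_3 = 336; cy_3 = 500; r_3 = 62; y0_4 = 178; x0_5 = 136; y0_5 = 446; x1_5 = 186; y1_5 = 568; cx_6 = 282; cy_6 = 398; r_6 = 56; x0_7 = 328; y0_7 = 492; cx_8 = 196; cy_8 = 198; r_8 = 60; cx_9 = 300; cy_9 = 290; r_9 = 44; x1_10 = 224; y1_10 = 232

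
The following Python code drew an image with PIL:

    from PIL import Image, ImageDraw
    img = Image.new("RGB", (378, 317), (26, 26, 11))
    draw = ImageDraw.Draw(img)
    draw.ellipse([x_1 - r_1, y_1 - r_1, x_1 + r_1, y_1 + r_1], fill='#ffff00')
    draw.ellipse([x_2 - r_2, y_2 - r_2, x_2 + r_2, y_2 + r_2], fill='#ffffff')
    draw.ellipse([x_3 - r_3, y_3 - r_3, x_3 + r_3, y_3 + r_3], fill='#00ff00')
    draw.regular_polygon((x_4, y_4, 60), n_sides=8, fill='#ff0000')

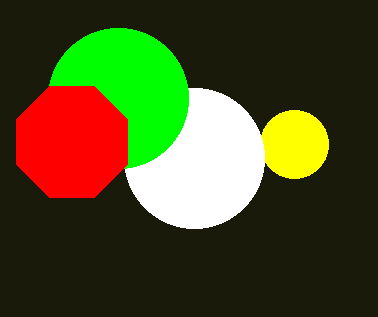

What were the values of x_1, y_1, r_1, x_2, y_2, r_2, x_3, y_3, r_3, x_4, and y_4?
x_1 = 294, y_1 = 144, r_1 = 34, x_2 = 194, y_2 = 158, r_2 = 70, x_3 = 118, y_3 = 98, r_3 = 70, x_4 = 72, y_4 = 142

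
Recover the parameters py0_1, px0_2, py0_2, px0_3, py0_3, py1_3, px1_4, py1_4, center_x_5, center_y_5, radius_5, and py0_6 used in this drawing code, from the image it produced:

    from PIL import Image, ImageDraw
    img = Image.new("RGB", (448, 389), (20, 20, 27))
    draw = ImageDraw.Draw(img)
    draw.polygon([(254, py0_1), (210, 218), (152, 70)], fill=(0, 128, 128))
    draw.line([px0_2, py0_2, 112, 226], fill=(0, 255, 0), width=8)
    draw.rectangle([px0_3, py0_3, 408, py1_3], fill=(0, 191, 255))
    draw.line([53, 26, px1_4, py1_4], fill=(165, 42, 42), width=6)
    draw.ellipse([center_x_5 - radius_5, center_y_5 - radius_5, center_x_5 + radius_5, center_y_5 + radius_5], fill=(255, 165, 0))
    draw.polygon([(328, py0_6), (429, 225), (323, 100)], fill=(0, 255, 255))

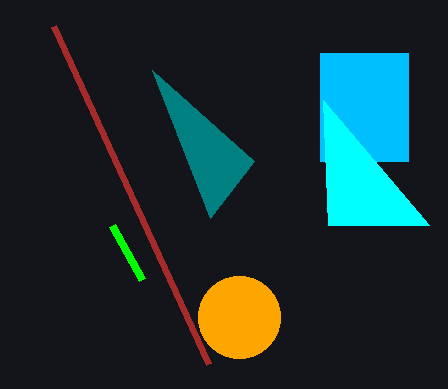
py0_1 = 161; px0_2 = 142; py0_2 = 280; px0_3 = 320; py0_3 = 53; py1_3 = 161; px1_4 = 208; py1_4 = 364; center_x_5 = 239; center_y_5 = 317; radius_5 = 41; py0_6 = 225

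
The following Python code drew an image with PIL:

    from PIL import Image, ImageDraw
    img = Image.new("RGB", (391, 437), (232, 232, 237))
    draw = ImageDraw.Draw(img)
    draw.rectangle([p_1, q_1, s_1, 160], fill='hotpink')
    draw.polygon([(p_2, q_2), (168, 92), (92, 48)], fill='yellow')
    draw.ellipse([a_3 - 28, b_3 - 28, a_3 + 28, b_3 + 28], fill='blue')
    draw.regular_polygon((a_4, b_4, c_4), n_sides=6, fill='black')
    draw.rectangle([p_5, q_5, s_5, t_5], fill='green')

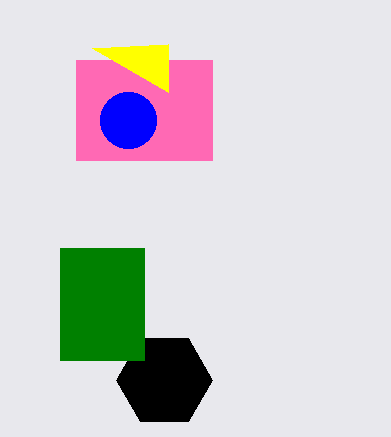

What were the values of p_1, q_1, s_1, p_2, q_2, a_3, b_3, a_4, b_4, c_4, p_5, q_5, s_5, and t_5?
p_1 = 76
q_1 = 60
s_1 = 212
p_2 = 168
q_2 = 44
a_3 = 128
b_3 = 120
a_4 = 164
b_4 = 380
c_4 = 48
p_5 = 60
q_5 = 248
s_5 = 144
t_5 = 360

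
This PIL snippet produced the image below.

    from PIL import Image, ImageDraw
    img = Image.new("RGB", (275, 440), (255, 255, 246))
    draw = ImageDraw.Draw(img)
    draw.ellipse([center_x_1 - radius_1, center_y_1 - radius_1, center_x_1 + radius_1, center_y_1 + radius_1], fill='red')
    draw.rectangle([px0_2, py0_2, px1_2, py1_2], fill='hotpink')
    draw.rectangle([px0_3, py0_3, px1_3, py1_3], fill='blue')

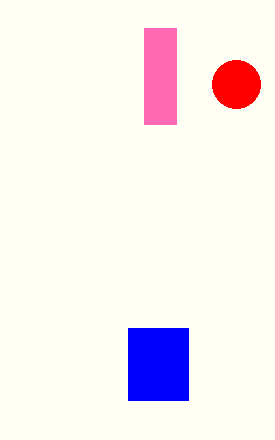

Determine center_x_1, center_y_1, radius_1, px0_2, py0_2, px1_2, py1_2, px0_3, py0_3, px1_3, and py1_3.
center_x_1 = 236
center_y_1 = 84
radius_1 = 24
px0_2 = 144
py0_2 = 28
px1_2 = 176
py1_2 = 124
px0_3 = 128
py0_3 = 328
px1_3 = 188
py1_3 = 400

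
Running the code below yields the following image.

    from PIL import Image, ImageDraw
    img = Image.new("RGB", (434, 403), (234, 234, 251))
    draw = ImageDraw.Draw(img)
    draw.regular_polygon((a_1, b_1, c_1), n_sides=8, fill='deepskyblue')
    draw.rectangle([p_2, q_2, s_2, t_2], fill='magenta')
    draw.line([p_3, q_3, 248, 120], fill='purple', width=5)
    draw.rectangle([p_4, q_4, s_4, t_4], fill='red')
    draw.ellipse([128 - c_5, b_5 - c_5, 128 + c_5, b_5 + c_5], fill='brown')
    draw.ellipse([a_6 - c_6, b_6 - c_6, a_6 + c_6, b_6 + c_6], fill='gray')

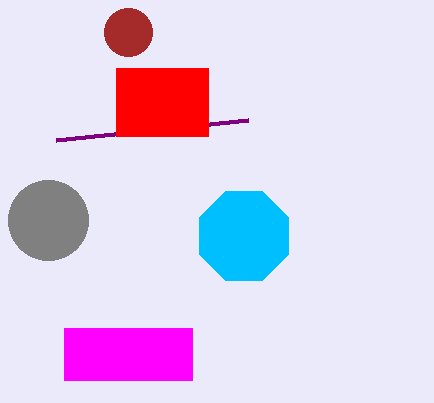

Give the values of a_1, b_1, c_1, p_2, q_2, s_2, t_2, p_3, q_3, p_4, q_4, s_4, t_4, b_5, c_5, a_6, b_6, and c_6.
a_1 = 244, b_1 = 236, c_1 = 48, p_2 = 64, q_2 = 328, s_2 = 192, t_2 = 380, p_3 = 56, q_3 = 140, p_4 = 116, q_4 = 68, s_4 = 208, t_4 = 136, b_5 = 32, c_5 = 24, a_6 = 48, b_6 = 220, c_6 = 40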